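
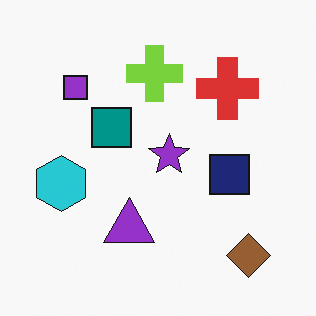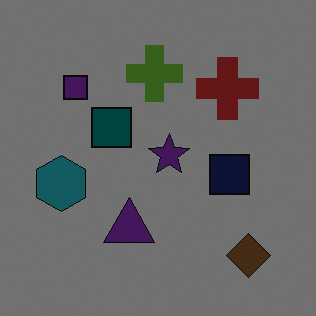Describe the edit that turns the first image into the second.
It was noticeably darkened.

Every pixel — background and shapes alike — is uniformly darkened.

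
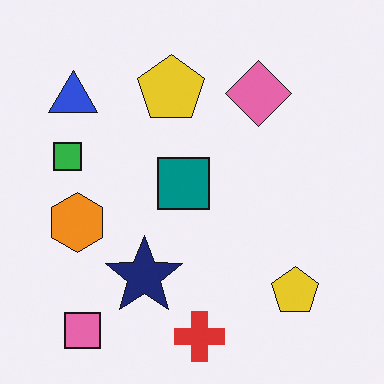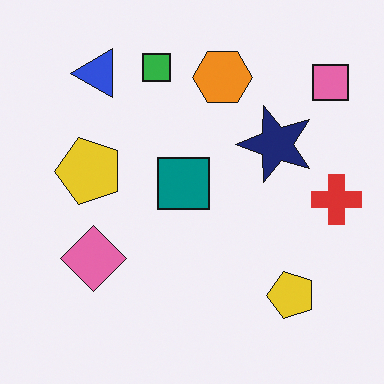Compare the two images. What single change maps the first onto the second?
The transformation is: transposed (reflected across the top-left ↔ bottom-right diagonal).

Shapes have swapped their row and column positions — what was in the top-right is now in the bottom-left — a diagonal reflection.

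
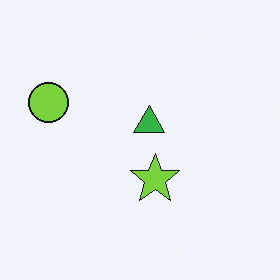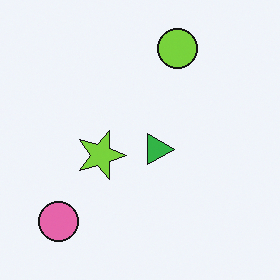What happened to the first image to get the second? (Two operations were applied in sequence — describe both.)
The second image is the first rotated 90° clockwise, then overlaid with an additional pink circle.

The lime circle sits in the left of the first image and the top of the second — consistent with a whole-image 90° clockwise rotation. A pink circle appears in the second image that is absent from the first.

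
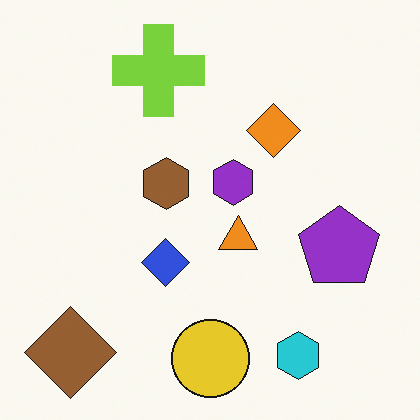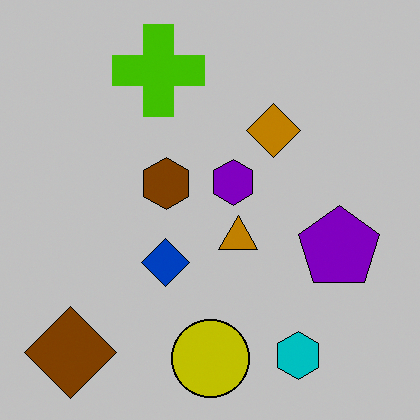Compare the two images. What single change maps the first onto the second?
This is the original image aggressively posterized.

Each flat color has snapped to a coarser quantized level — most visibly, the near-white background has dropped to a flat grey.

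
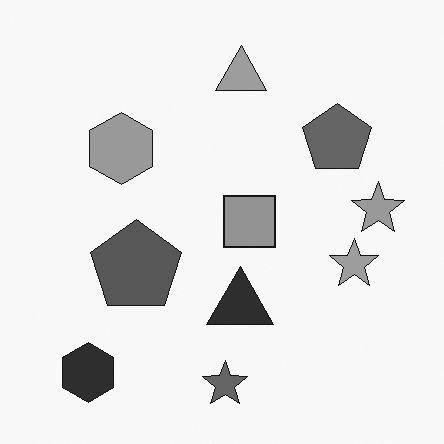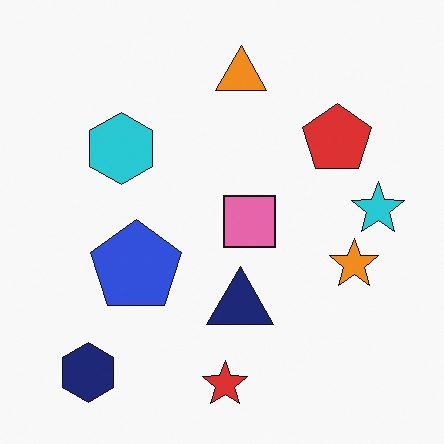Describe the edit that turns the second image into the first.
The image was converted to grayscale.

All color is removed — every shape is now a shade of grey.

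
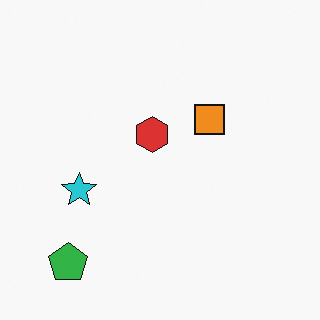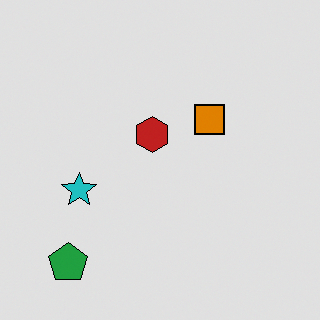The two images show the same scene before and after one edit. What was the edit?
The image was posterized to a reduced palette.

Each flat color has snapped to a coarser quantized level — most visibly, the near-white background has dropped to a flat grey.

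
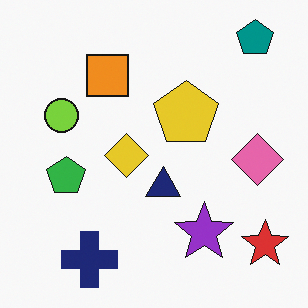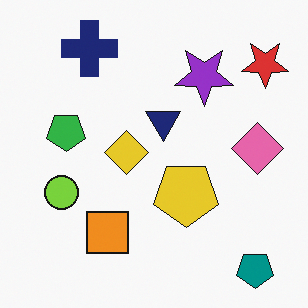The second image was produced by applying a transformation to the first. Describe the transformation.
It was flipped vertically (top ↔ bottom).

The teal pentagon is in the top-right of the first image and the bottom-right of the second — shapes on opposite sides of the horizontal midline have swapped in a mirror flip.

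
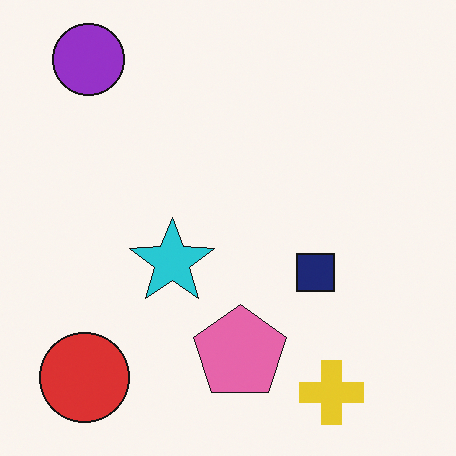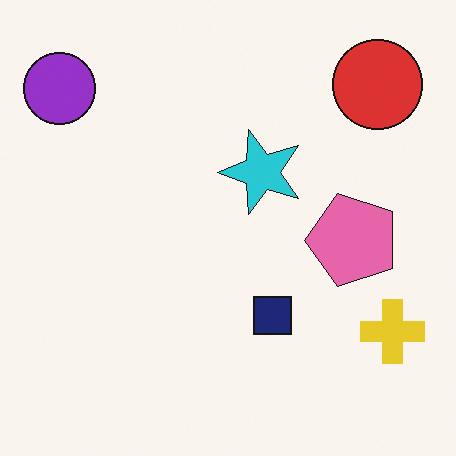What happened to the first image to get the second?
It was transposed (reflected across the top-left ↔ bottom-right diagonal).

Shapes have swapped their row and column positions — what was in the top-right is now in the bottom-left — a diagonal reflection.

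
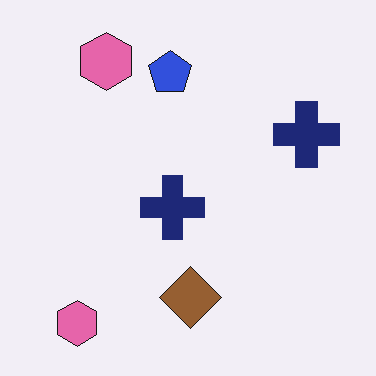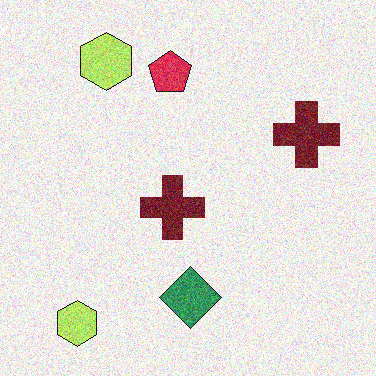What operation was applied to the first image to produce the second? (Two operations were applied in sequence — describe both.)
This is the original image hue-shifted through roughly a third of the color wheel, then degraded with visible gaussian noise.

Every shape's color has rotated by the same amount around the hue wheel — a uniform hue shift. Random speckle covers the whole image, including the flat background.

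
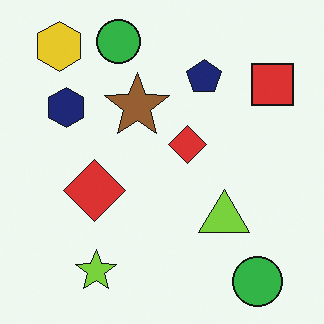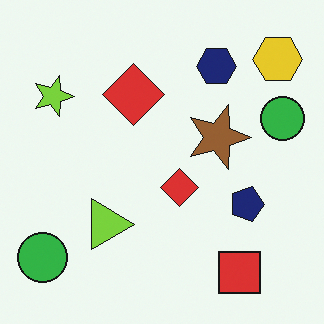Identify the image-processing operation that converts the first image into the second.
It was rotated 90° clockwise.

The yellow hexagon sits in the top-left of the first image and the top-right of the second — consistent with a whole-image 90° clockwise rotation.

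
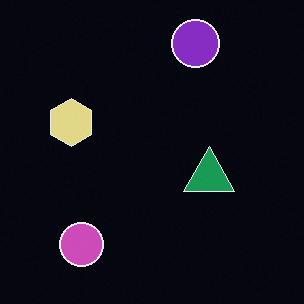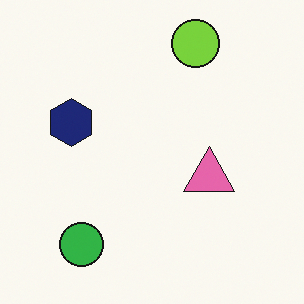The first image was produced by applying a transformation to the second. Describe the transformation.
The image was color-inverted (negative).

The light background has become dark and every shape's color is its complement — a photographic negative.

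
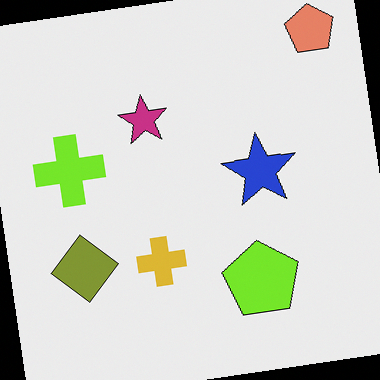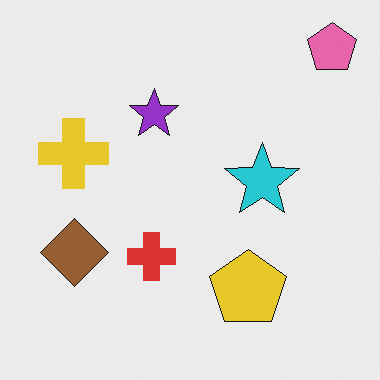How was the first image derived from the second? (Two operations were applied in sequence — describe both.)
This is the original image rotated counter-clockwise by a small amount, then hue-shifted slightly.

Every shape is tilted by the same angle and the image corners show triangular fill wedges — a whole-image rotation by a non-right angle. Every shape's color has rotated by the same amount around the hue wheel — a uniform hue shift.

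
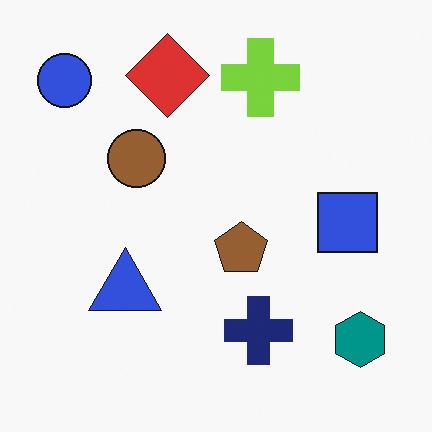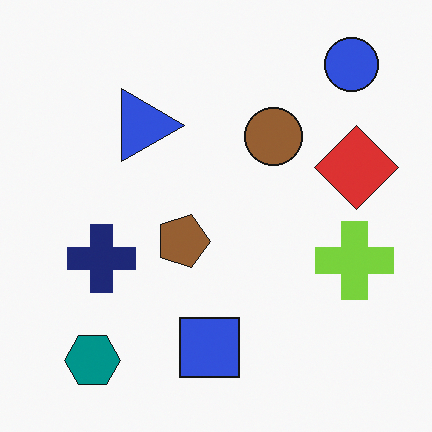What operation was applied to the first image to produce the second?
It was rotated 90° clockwise.

The blue circle sits in the top-left of the first image and the top-right of the second — consistent with a whole-image 90° clockwise rotation.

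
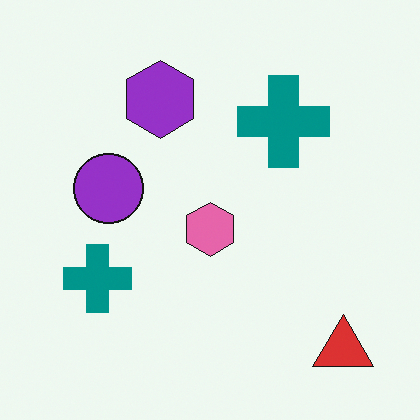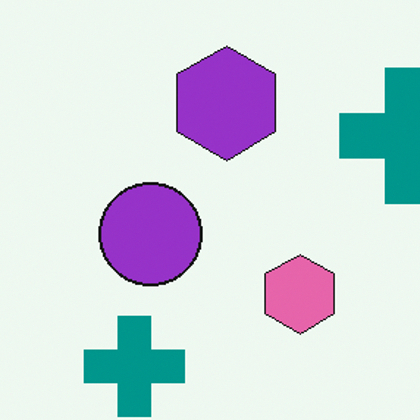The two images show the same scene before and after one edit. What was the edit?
The second image is the first cropped to a modestly smaller region and rescaled.

The visible shapes are larger and the field of view is narrower; shapes near the original edges may be partly or wholly outside the frame — a crop-and-rescale.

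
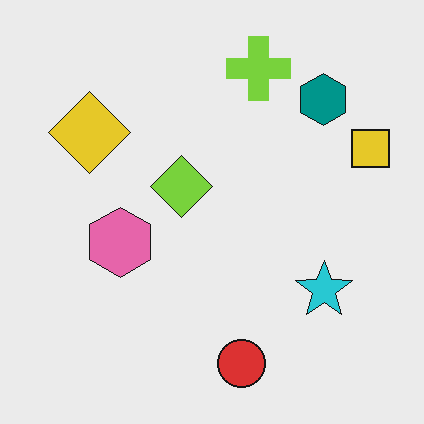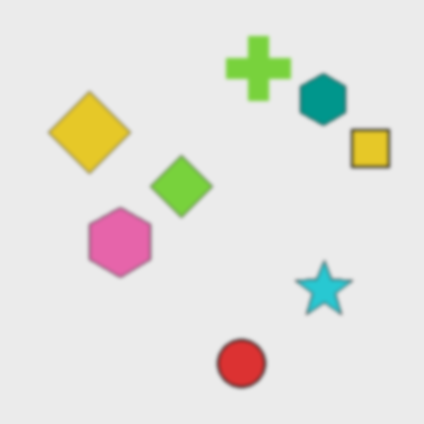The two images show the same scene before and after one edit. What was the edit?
The transformation is: lightly blurred.

Shape edges and outlines are uniformly softened across the whole image.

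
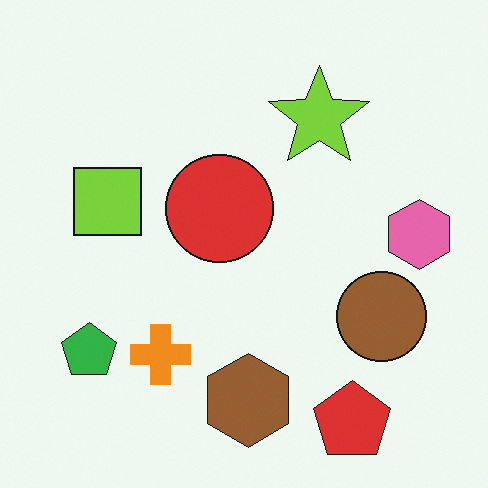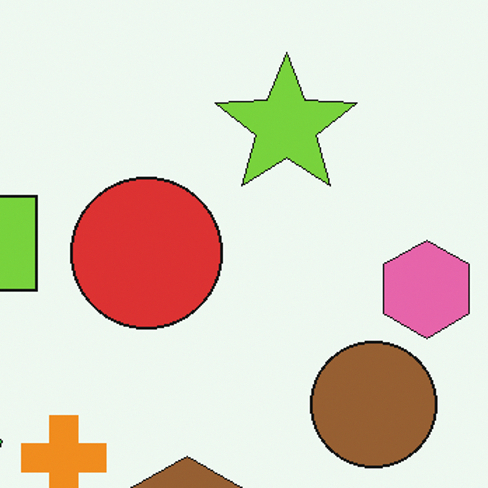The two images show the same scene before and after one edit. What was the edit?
The transformation is: cropped slightly and scaled back up.

The visible shapes are larger and the field of view is narrower; shapes near the original edges may be partly or wholly outside the frame — a crop-and-rescale.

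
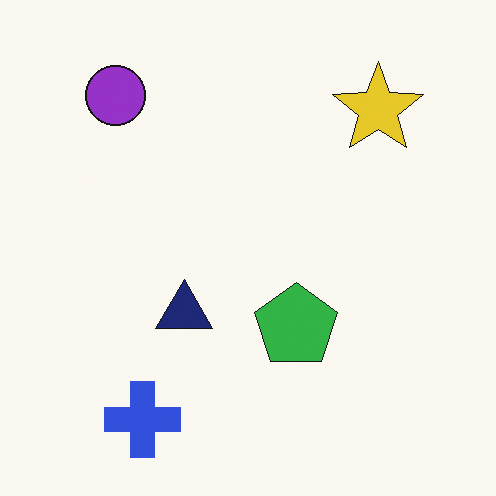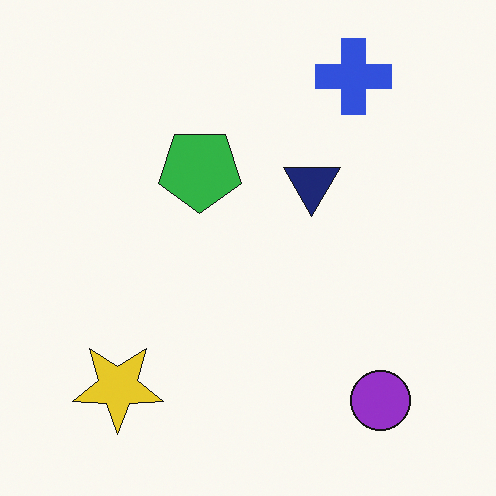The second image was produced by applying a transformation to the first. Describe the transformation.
The image was rotated 180°.

The purple circle sits in the top-left of the first image and the bottom-right of the second — consistent with a whole-image 180° rotation.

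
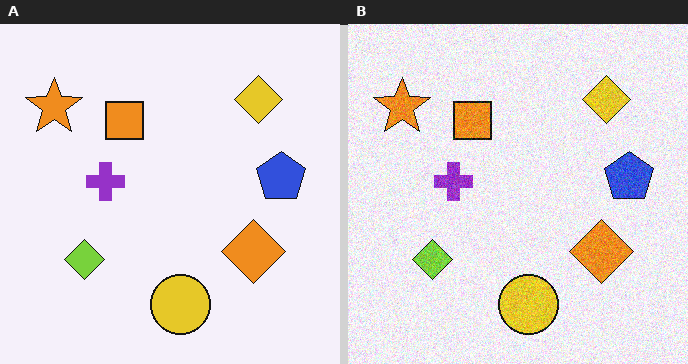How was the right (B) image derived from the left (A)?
The transformation is: degraded with visible gaussian noise.

Random speckle covers the whole image, including the flat background.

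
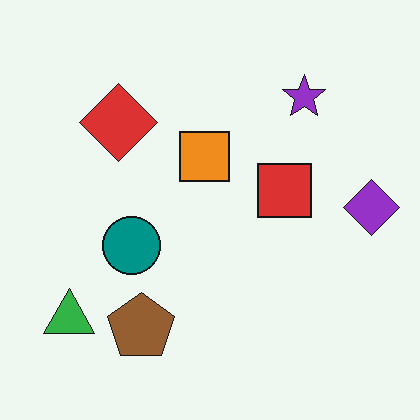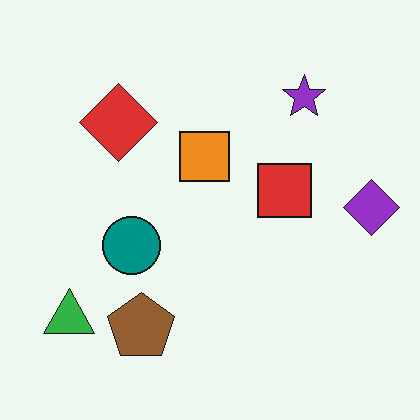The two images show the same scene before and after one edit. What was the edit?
The transformation is: JPEG-compressed with visible artifacts.

Blocky 8×8 compression artifacts appear around shape edges and the flat background shows ringing — characteristic JPEG degradation.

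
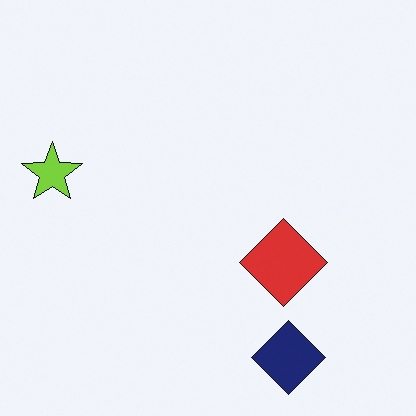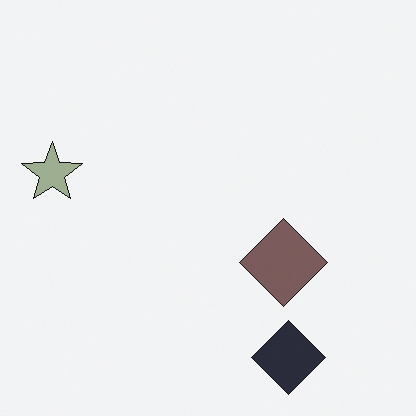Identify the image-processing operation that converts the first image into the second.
The second image is the first made much more muted (saturation change).

All colors are more muted and greyish — a global saturation change.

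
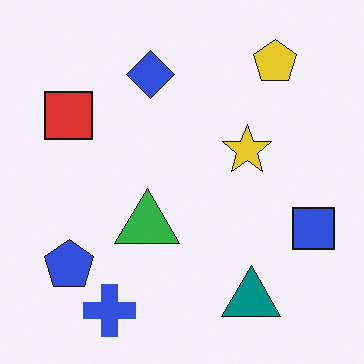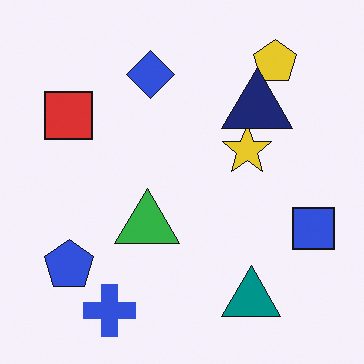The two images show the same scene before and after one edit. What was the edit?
The transformation is: overlaid with an additional navy triangle.

A navy triangle appears in the second image that is absent from the first.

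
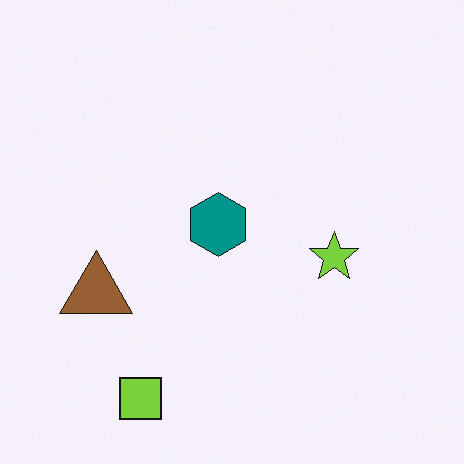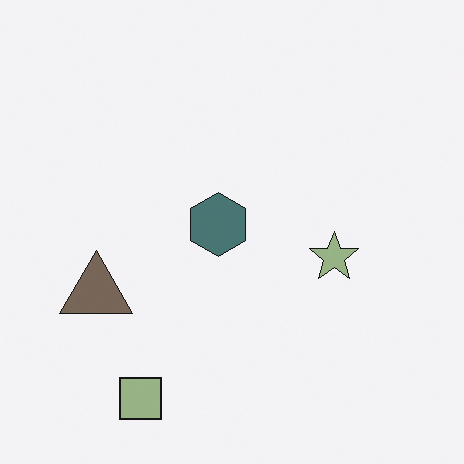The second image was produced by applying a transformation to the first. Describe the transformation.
Made much more muted (saturation change).

All colors are more muted and greyish — a global saturation change.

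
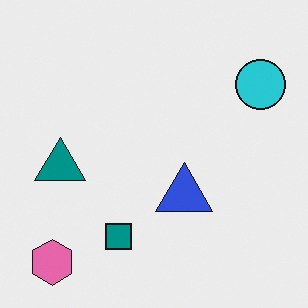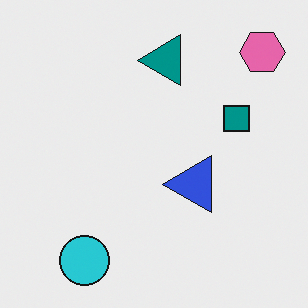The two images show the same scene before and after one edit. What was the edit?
The second image is the first transposed (reflected across the top-left ↔ bottom-right diagonal).

Shapes have swapped their row and column positions — what was in the top-right is now in the bottom-left — a diagonal reflection.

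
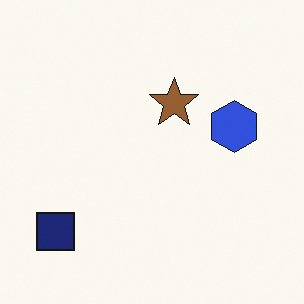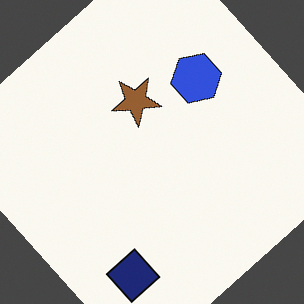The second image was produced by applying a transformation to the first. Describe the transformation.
Rotated counter-clockwise by a large amount — several tens of degrees.

Every shape is tilted by the same angle and the image corners show triangular fill wedges — a whole-image rotation by a non-right angle.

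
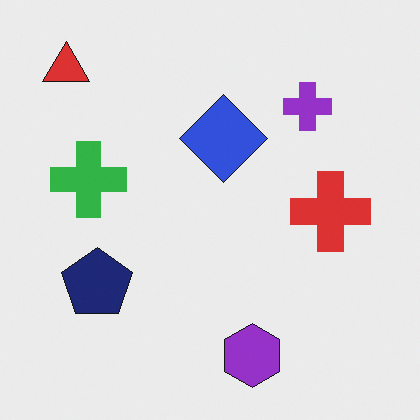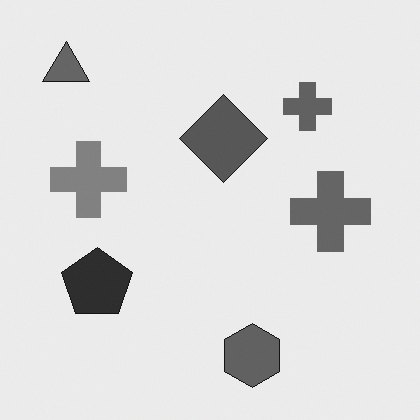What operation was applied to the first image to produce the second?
This is the original image converted to grayscale.

All color is removed — every shape is now a shade of grey.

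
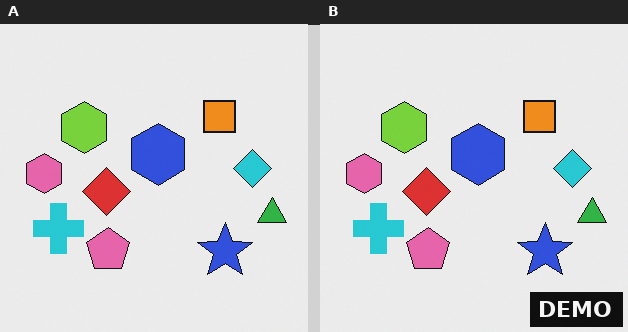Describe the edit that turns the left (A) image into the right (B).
This is the original image watermarked with the text "DEMO" in the lower-right corner.

A dark label reading "DEMO" appears in the lower-right corner.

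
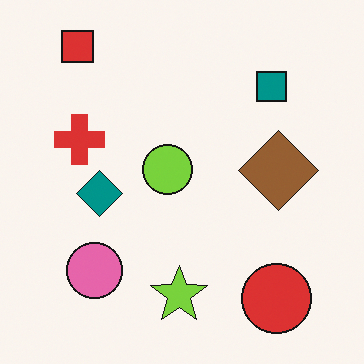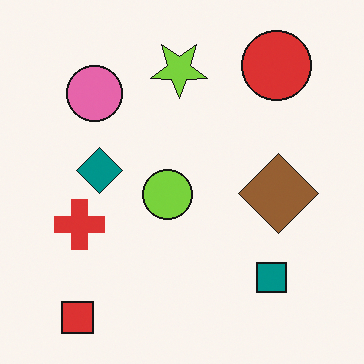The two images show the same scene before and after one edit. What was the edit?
The image was flipped vertically (top ↔ bottom).

The red square is in the top-left of the first image and the bottom-left of the second — shapes on opposite sides of the horizontal midline have swapped in a mirror flip.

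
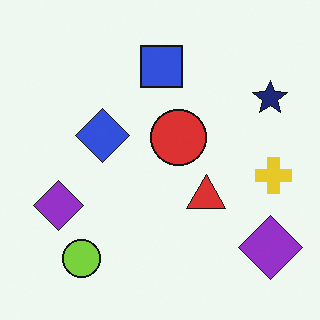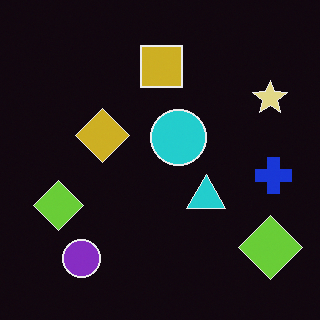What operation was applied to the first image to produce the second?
The second image is the first color-inverted (negative).

The light background has become dark and every shape's color is its complement — a photographic negative.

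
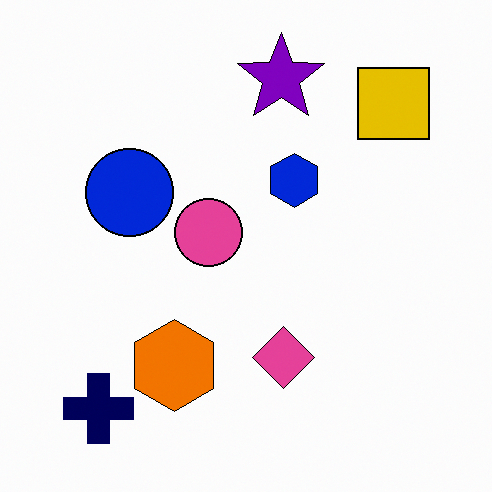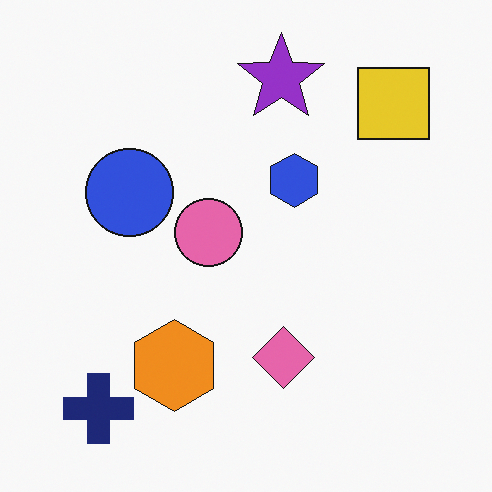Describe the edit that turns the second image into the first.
This is the original image given slightly increased contrast.

Tones are pushed away from mid-grey across the whole image — a global contrast change.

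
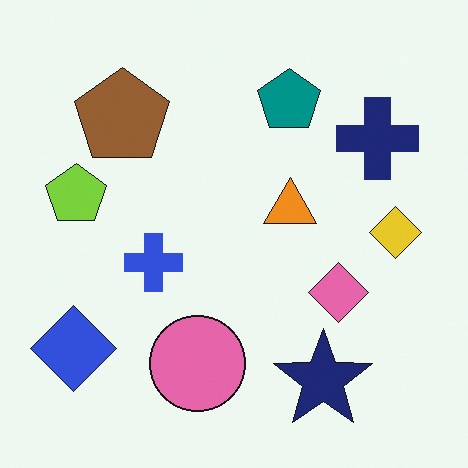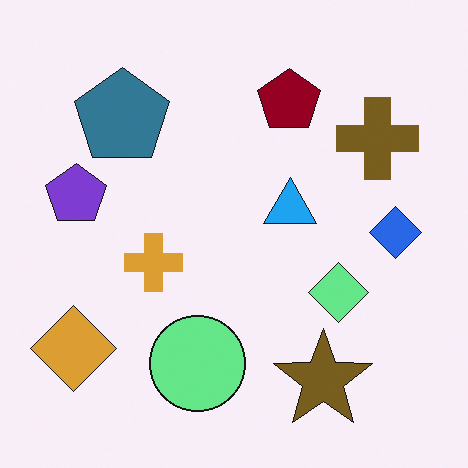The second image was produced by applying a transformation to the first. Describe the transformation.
The transformation is: hue-shifted through roughly half the color wheel.

Every shape's color has rotated by the same amount around the hue wheel — a uniform hue shift.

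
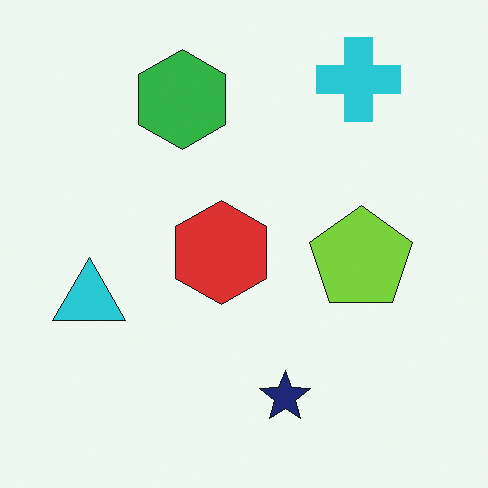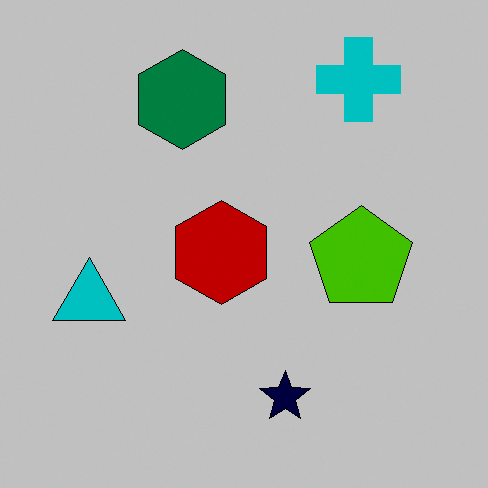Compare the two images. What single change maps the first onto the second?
This is the original image aggressively posterized.

Each flat color has snapped to a coarser quantized level — most visibly, the near-white background has dropped to a flat grey.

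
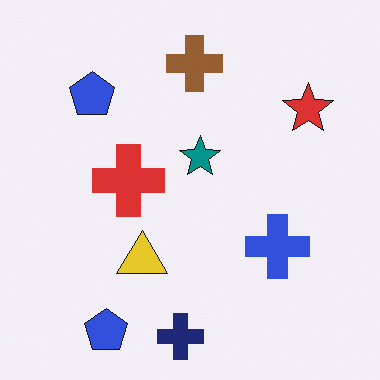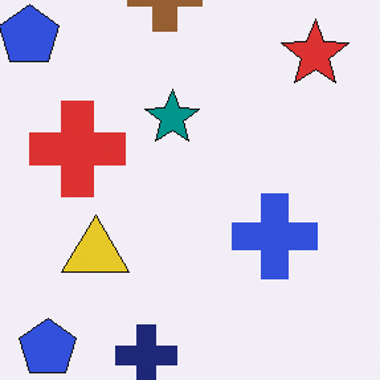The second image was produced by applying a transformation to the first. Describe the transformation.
The second image is the first cropped slightly and scaled back up.

The visible shapes are larger and the field of view is narrower; shapes near the original edges may be partly or wholly outside the frame — a crop-and-rescale.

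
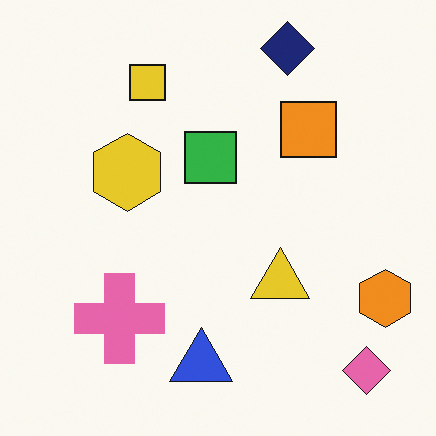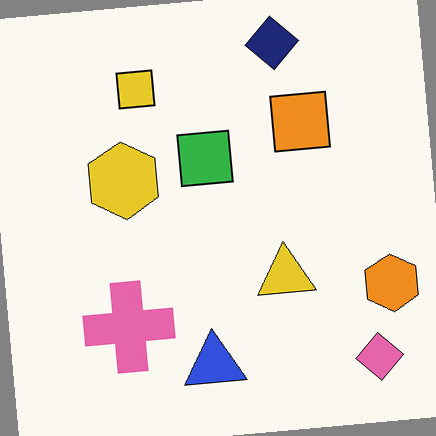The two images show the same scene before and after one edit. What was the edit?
This is the original image rotated counter-clockwise by a slight angle.

Every shape is tilted by the same angle and the image corners show triangular fill wedges — a whole-image rotation by a non-right angle.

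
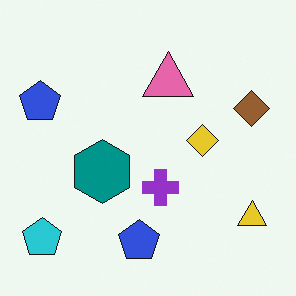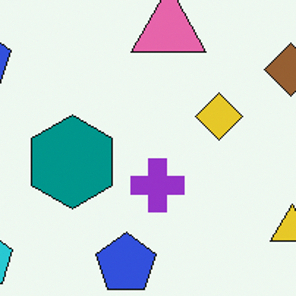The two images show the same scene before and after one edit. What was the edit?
The image was cropped slightly and scaled back up.

The visible shapes are larger and the field of view is narrower; shapes near the original edges may be partly or wholly outside the frame — a crop-and-rescale.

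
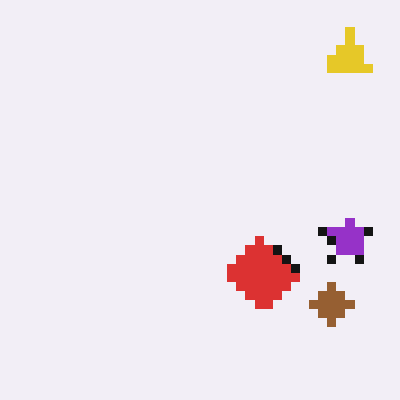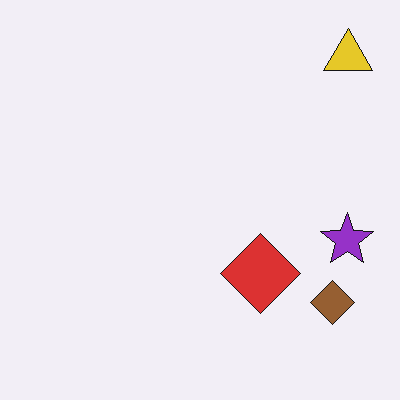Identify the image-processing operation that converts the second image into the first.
The transformation is: coarsely pixelated.

Shapes are reduced to large square blocks; fine edges and outlines are lost — a downscale-then-upscale (mosaic) effect.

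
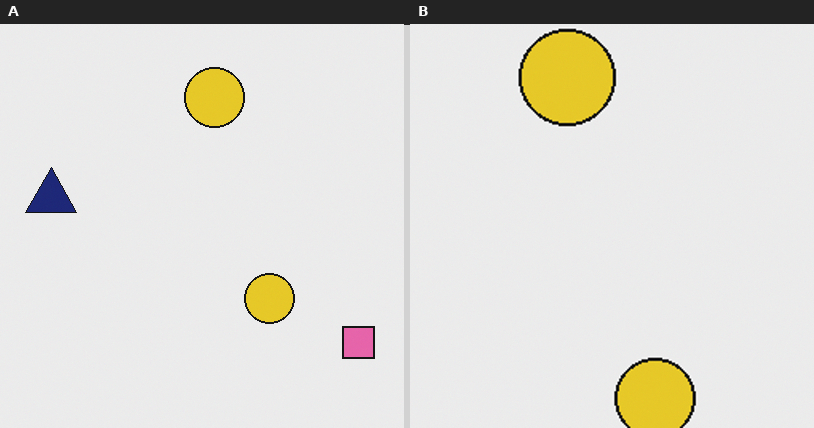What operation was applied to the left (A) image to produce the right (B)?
This is the original image cropped to a modestly smaller region and rescaled.

The visible shapes are larger and the field of view is narrower; shapes near the original edges may be partly or wholly outside the frame — a crop-and-rescale.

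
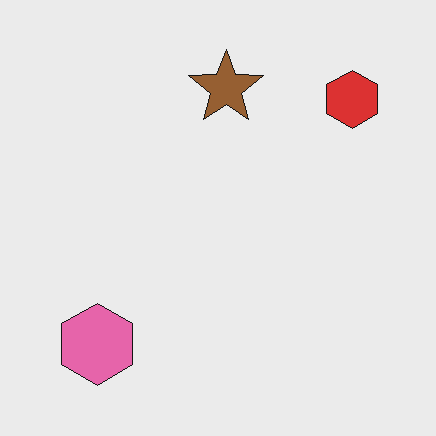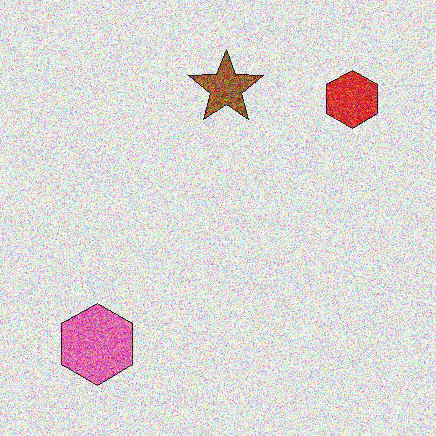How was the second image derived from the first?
Degraded with strong gaussian noise.

Random speckle covers the whole image, including the flat background.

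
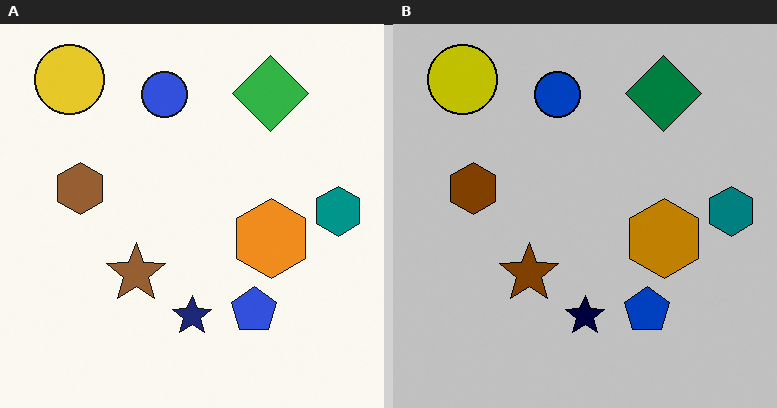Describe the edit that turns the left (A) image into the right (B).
It was heavily posterized to just a handful of flat colors.

Each flat color has snapped to a coarser quantized level — most visibly, the near-white background has dropped to a flat grey.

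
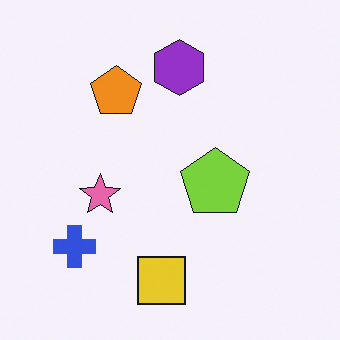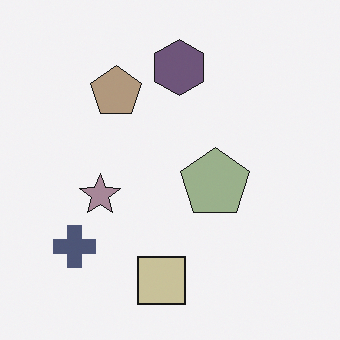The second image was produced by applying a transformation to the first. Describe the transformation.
The transformation is: made much more muted (saturation change).

All colors are more muted and greyish — a global saturation change.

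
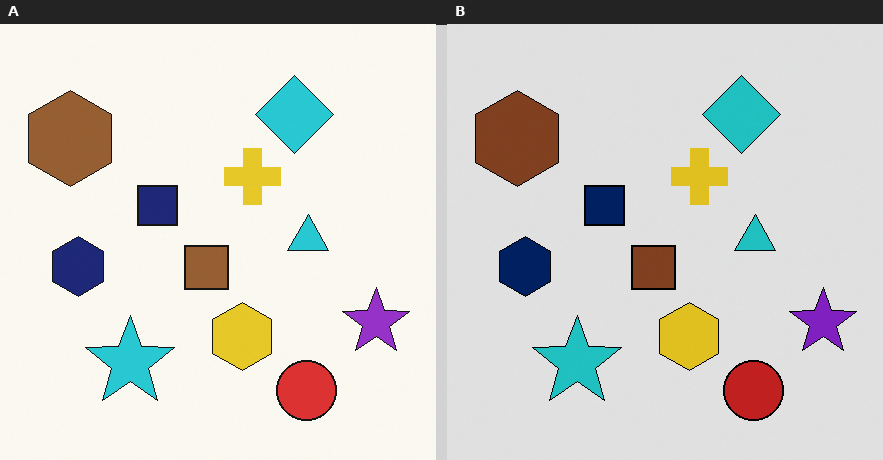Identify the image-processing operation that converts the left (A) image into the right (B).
The transformation is: moderately posterized.

Each flat color has snapped to a coarser quantized level — most visibly, the near-white background has dropped to a flat grey.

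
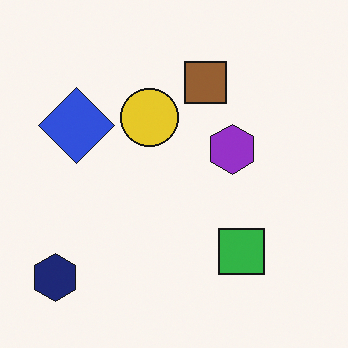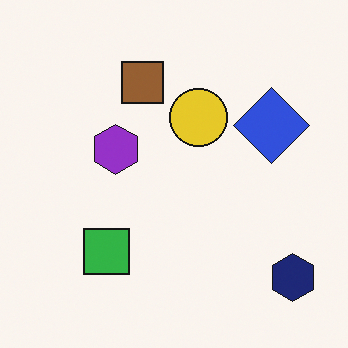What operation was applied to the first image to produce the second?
The second image is the first flipped horizontally (left ↔ right).

The navy hexagon is in the bottom-left of the first image and the bottom-right of the second — shapes on opposite sides of the vertical midline have swapped in a mirror flip.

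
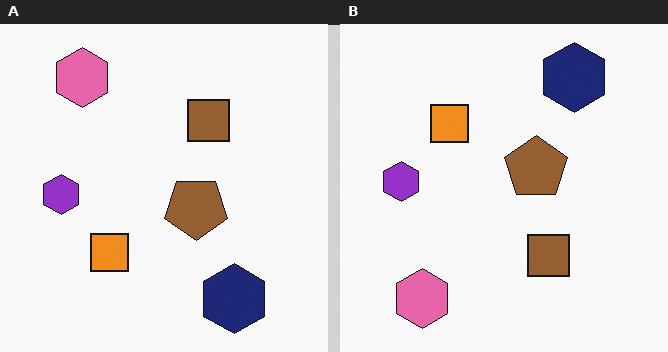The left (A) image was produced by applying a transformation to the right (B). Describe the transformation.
This is the original image flipped vertically (top ↔ bottom).

The navy hexagon is in the top-right of the right (B) image and the bottom-right of the left (A) — shapes on opposite sides of the horizontal midline have swapped in a mirror flip.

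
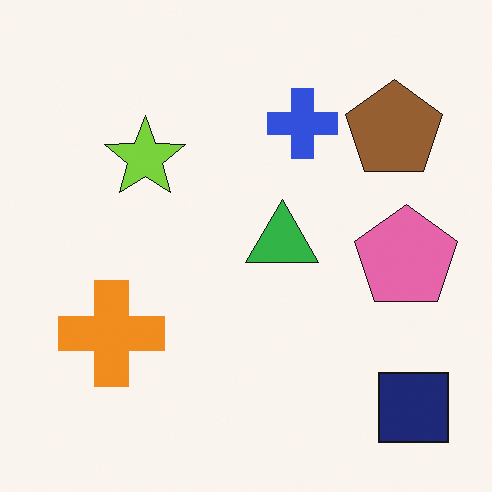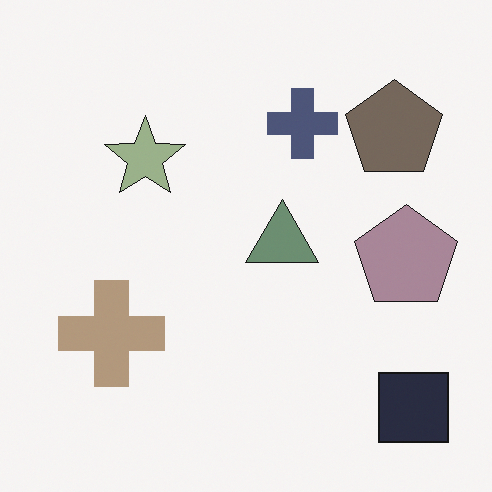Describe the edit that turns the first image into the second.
The image was heavily desaturated.

All colors are more muted and greyish — a global saturation change.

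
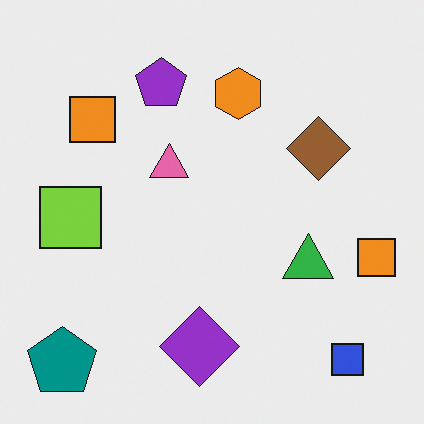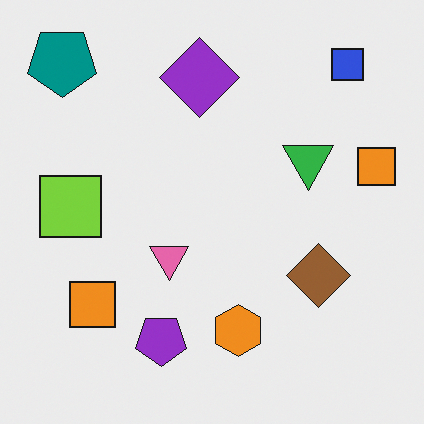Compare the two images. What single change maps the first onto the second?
The image was flipped vertically (top ↔ bottom).

The teal pentagon is in the bottom-left of the first image and the top-left of the second — shapes on opposite sides of the horizontal midline have swapped in a mirror flip.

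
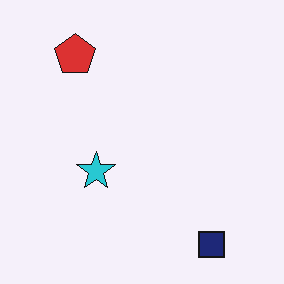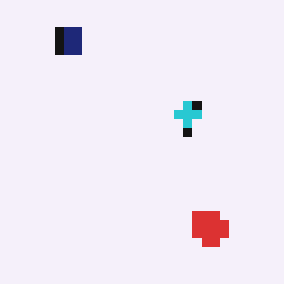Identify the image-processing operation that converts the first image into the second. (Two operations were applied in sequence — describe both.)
The transformation is: rotated 180°, then coarsely pixelated.

The navy square sits in the bottom-right of the first image and the top-left of the second — consistent with a whole-image 180° rotation. Shapes are reduced to large square blocks; fine edges and outlines are lost — a downscale-then-upscale (mosaic) effect.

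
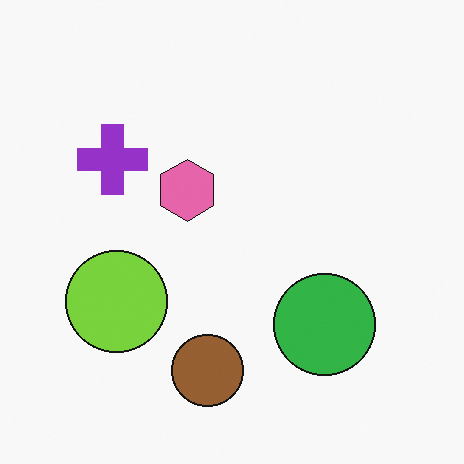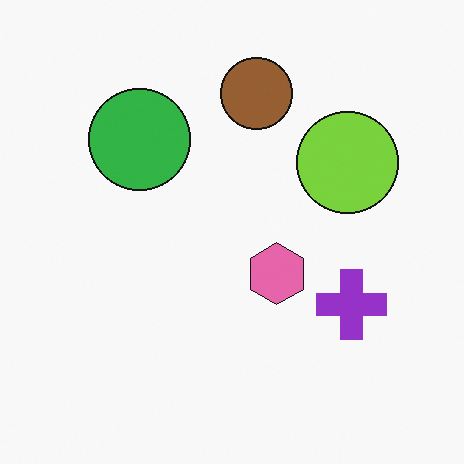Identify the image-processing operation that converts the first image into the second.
The transformation is: rotated 180°.

The purple cross sits in the left of the first image and the right of the second — consistent with a whole-image 180° rotation.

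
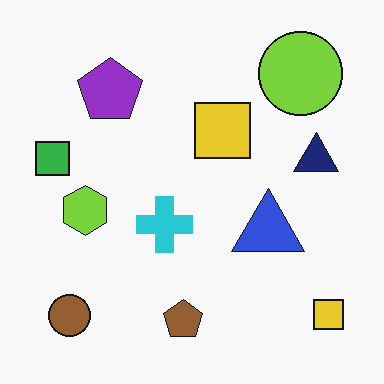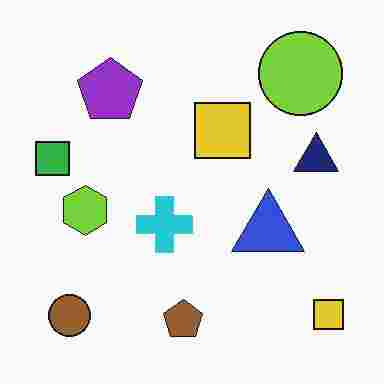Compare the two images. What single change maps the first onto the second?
The transformation is: degraded with heavy JPEG compression.

Blocky 8×8 compression artifacts appear around shape edges and the flat background shows ringing — characteristic JPEG degradation.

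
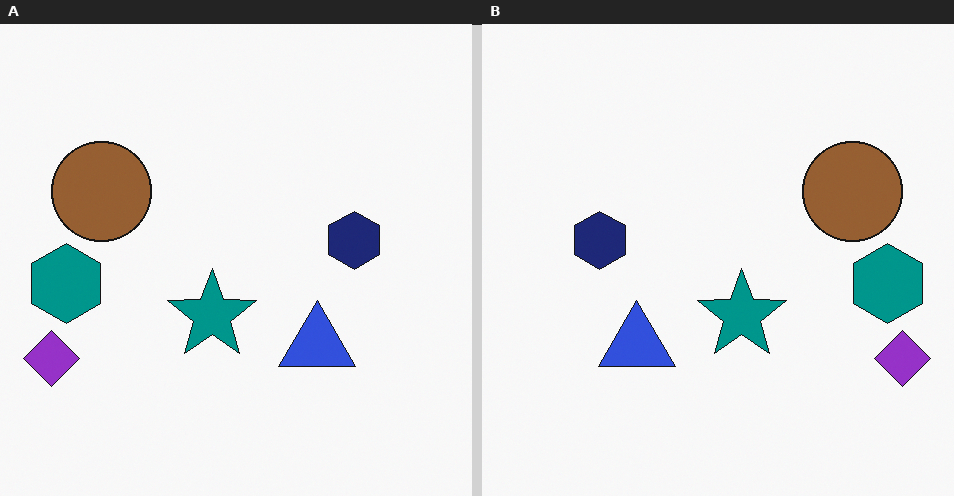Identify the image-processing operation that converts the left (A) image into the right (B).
It was flipped horizontally (left ↔ right).

The purple diamond is in the bottom-left of the left (A) image and the bottom-right of the right (B) — shapes on opposite sides of the vertical midline have swapped in a mirror flip.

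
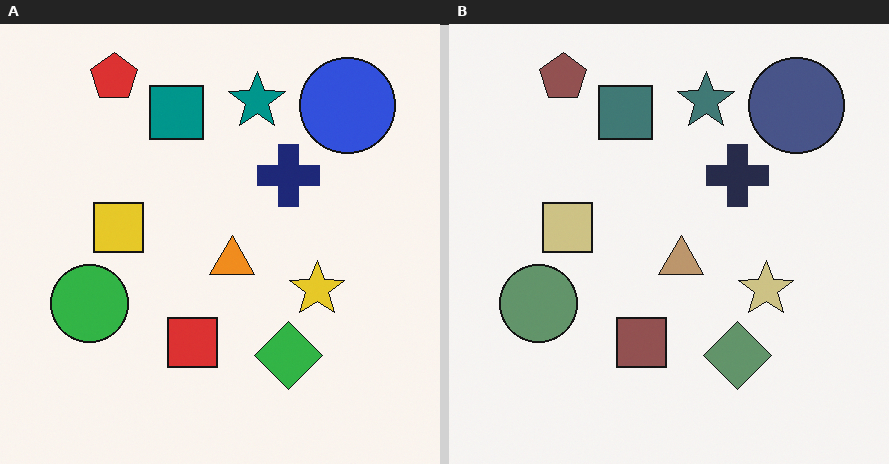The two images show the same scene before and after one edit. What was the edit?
Heavily desaturated.

All colors are more muted and greyish — a global saturation change.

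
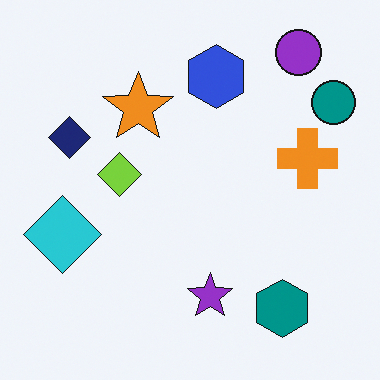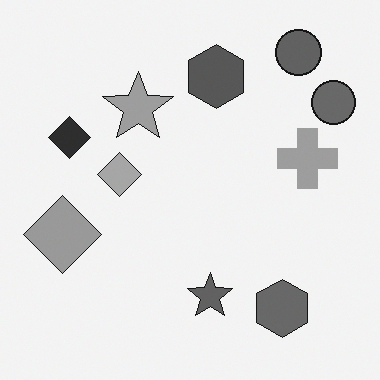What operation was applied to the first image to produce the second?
It was converted to grayscale.

All color is removed — every shape is now a shade of grey.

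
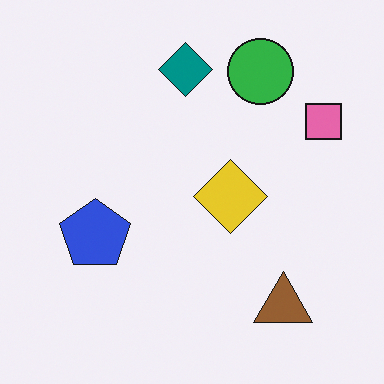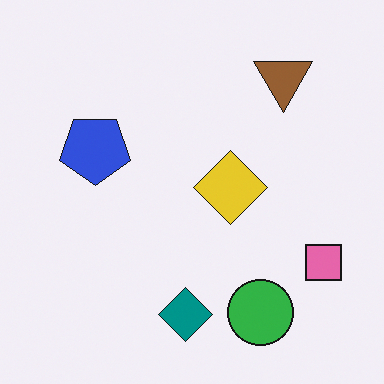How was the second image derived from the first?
This is the original image flipped vertically (top ↔ bottom).

The teal diamond is in the top of the first image and the bottom of the second — shapes on opposite sides of the horizontal midline have swapped in a mirror flip.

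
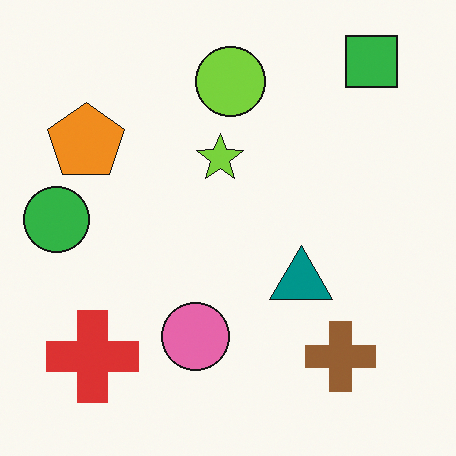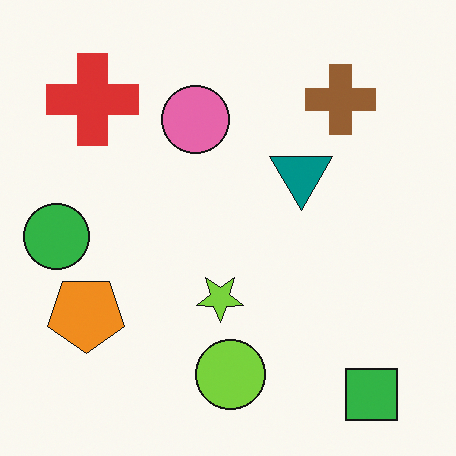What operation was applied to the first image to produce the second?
The transformation is: flipped vertically (top ↔ bottom).

The green square is in the top-right of the first image and the bottom-right of the second — shapes on opposite sides of the horizontal midline have swapped in a mirror flip.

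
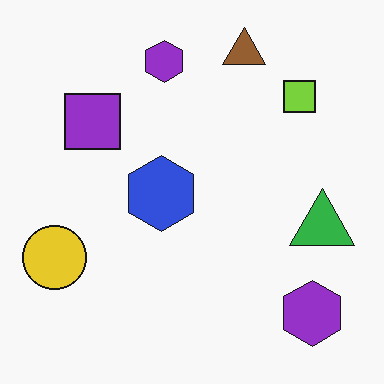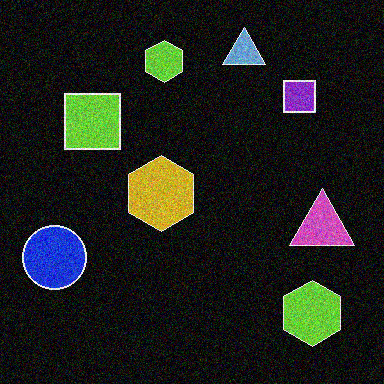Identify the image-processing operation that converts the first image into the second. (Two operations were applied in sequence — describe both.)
This is the original image degraded with visible gaussian noise, then color-inverted (negative).

Random speckle covers the whole image, including the flat background. The light background has become dark and every shape's color is its complement — a photographic negative.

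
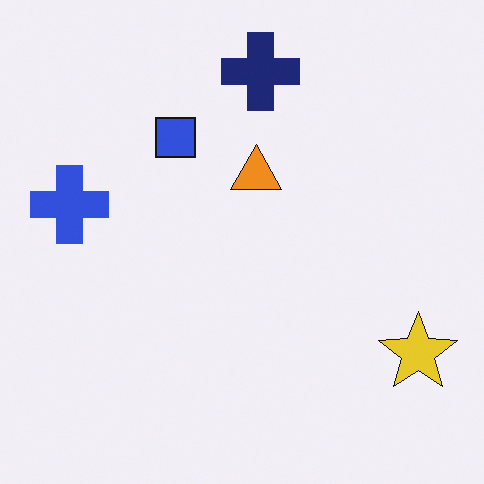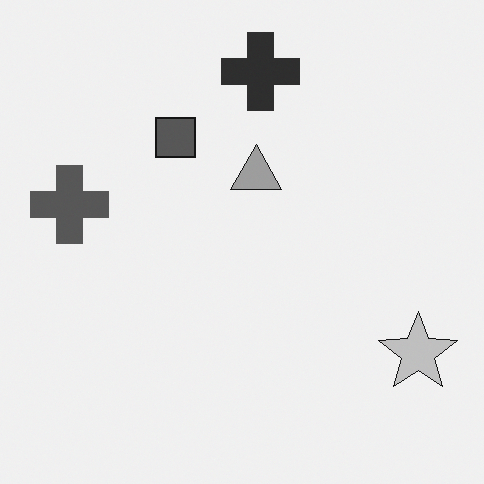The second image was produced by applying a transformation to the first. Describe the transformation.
The second image is the first converted to grayscale.

All color is removed — every shape is now a shade of grey.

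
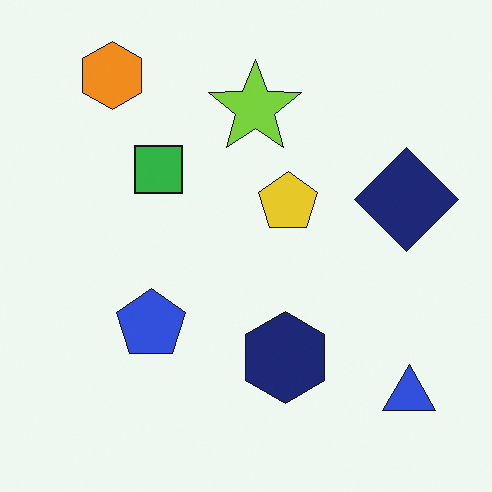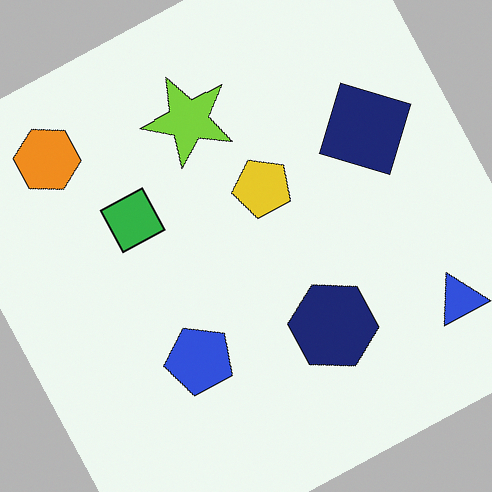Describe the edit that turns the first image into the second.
Rotated counter-clockwise by a moderate amount.

Every shape is tilted by the same angle and the image corners show triangular fill wedges — a whole-image rotation by a non-right angle.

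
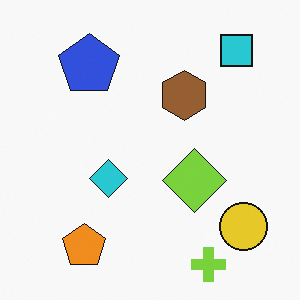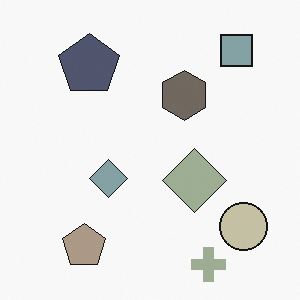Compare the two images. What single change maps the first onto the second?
The second image is the first heavily desaturated.

All colors are more muted and greyish — a global saturation change.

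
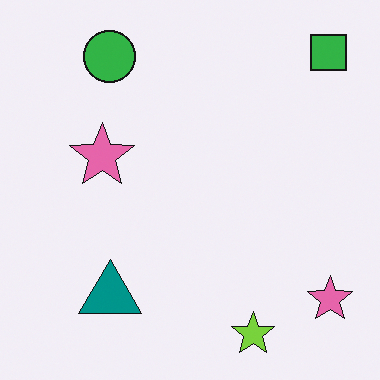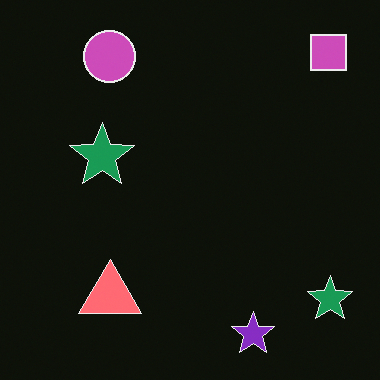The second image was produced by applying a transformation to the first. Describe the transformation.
Color-inverted (negative).

The light background has become dark and every shape's color is its complement — a photographic negative.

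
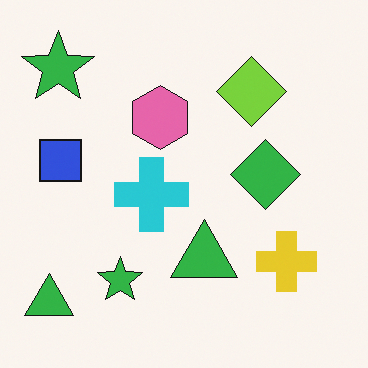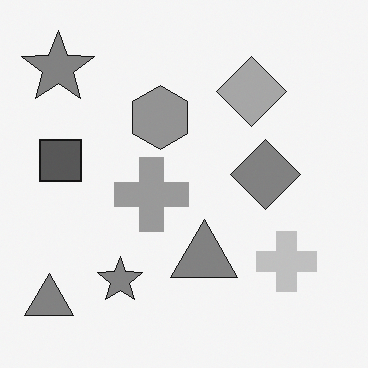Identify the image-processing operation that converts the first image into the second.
Converted to grayscale.

All color is removed — every shape is now a shade of grey.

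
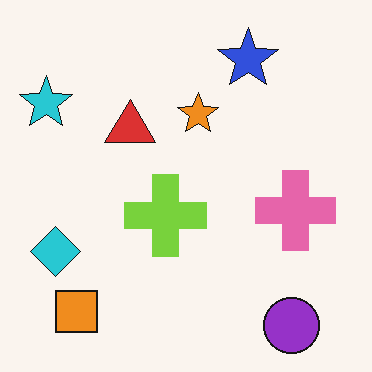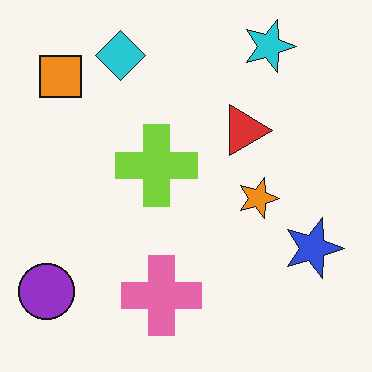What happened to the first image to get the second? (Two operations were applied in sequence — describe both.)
Rotated 90° clockwise, then given moderate JPEG compression.

The purple circle sits in the bottom-right of the first image and the bottom-left of the second — consistent with a whole-image 90° clockwise rotation. Blocky 8×8 compression artifacts appear around shape edges and the flat background shows ringing — characteristic JPEG degradation.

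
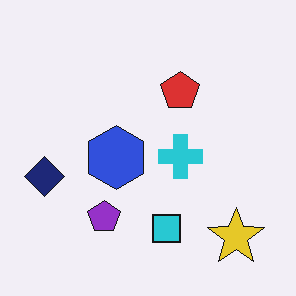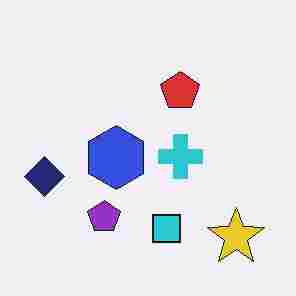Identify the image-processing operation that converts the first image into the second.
It was heavily JPEG-compressed with obvious blocking artifacts.

Blocky 8×8 compression artifacts appear around shape edges and the flat background shows ringing — characteristic JPEG degradation.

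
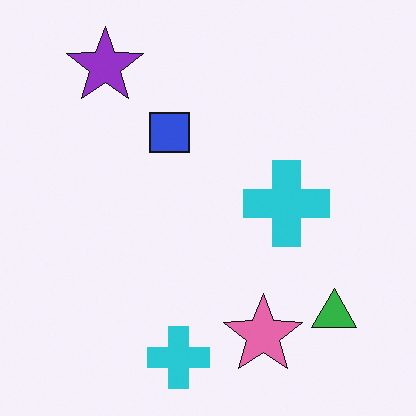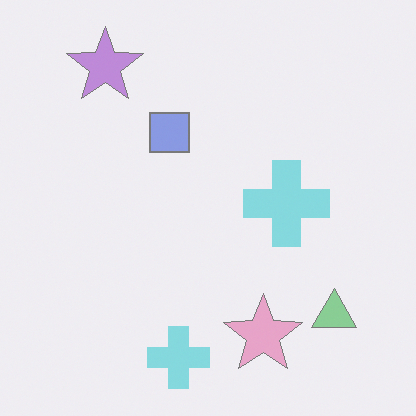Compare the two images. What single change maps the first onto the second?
The transformation is: washed out (contrast reduced).

Tones are pushed toward mid-grey across the whole image — a global contrast change.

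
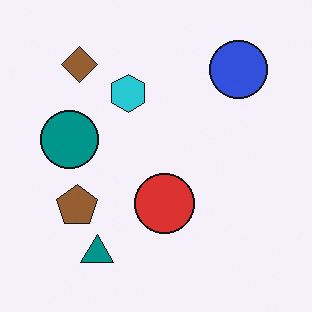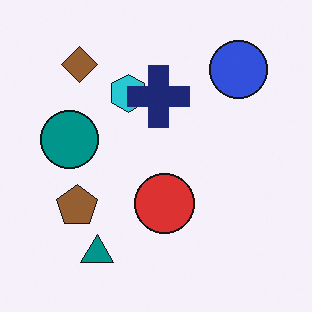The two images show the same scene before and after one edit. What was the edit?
The transformation is: overlaid with an additional navy cross.

A navy cross appears in the second image that is absent from the first.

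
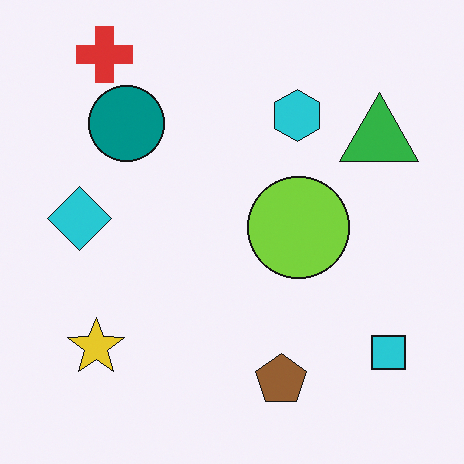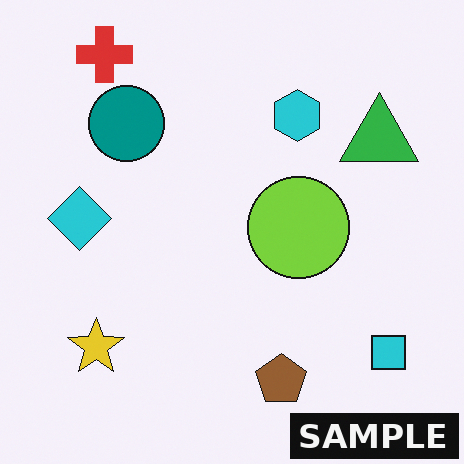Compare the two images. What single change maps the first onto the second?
The second image is the first watermarked with the text "SAMPLE" in the lower-right corner.

A dark label reading "SAMPLE" appears in the lower-right corner.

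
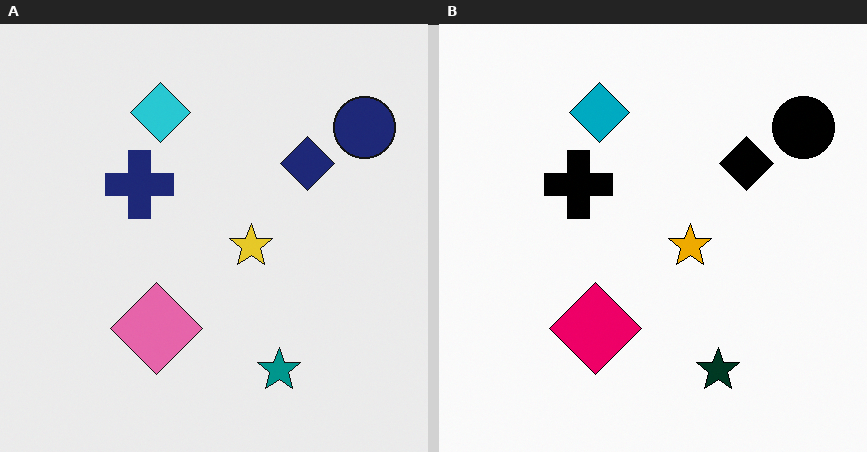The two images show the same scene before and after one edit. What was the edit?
It was given much higher contrast.

Tones are pushed away from mid-grey across the whole image — a global contrast change.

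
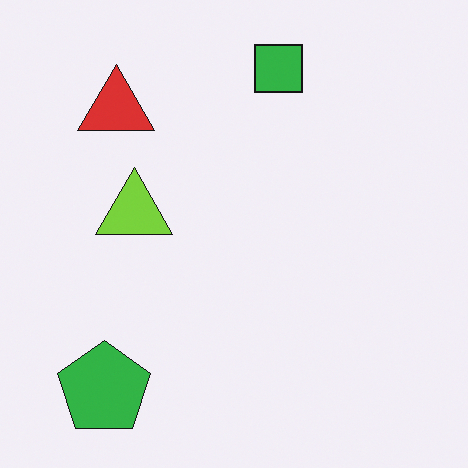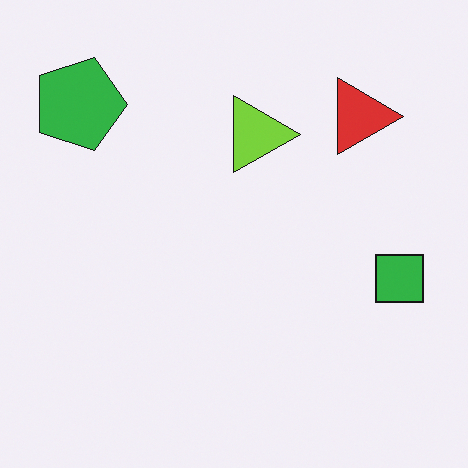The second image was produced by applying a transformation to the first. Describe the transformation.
The transformation is: rotated 90° clockwise.

The green pentagon sits in the bottom-left of the first image and the top-left of the second — consistent with a whole-image 90° clockwise rotation.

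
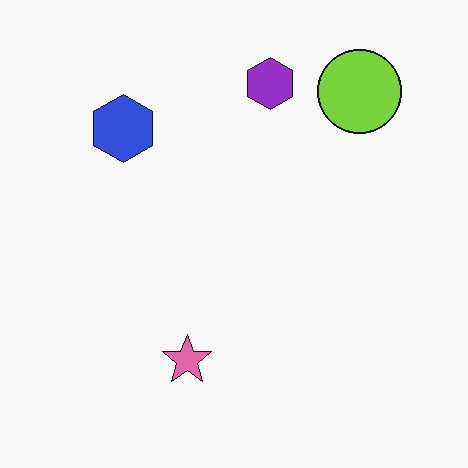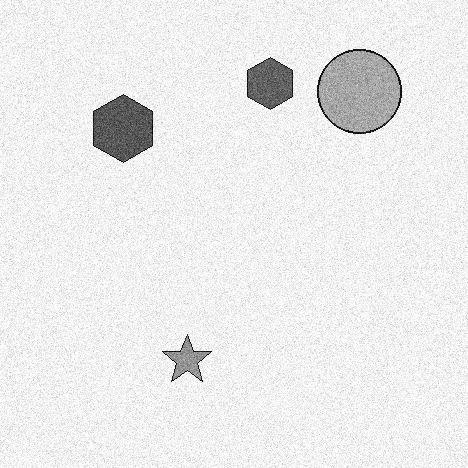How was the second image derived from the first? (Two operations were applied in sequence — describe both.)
This is the original image degraded with visible gaussian noise, then converted to grayscale.

Random speckle covers the whole image, including the flat background. All color is removed — every shape is now a shade of grey.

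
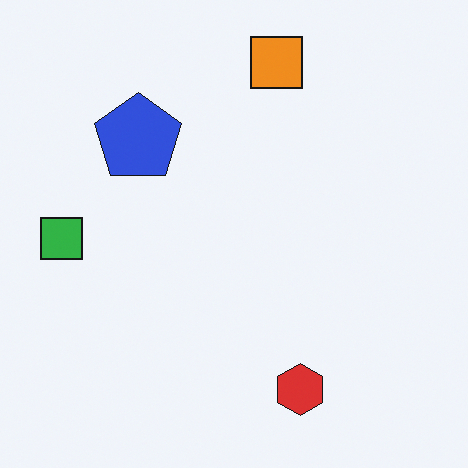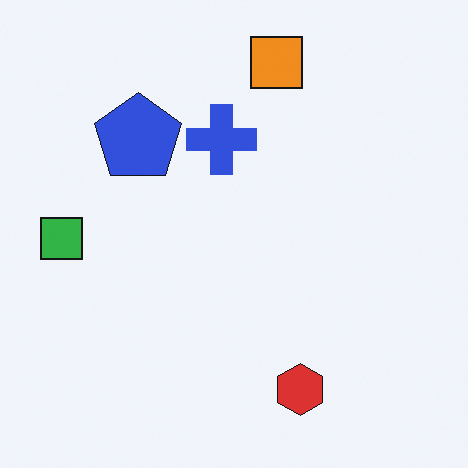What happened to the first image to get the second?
This is the original image overlaid with an additional blue cross.

A blue cross appears in the second image that is absent from the first.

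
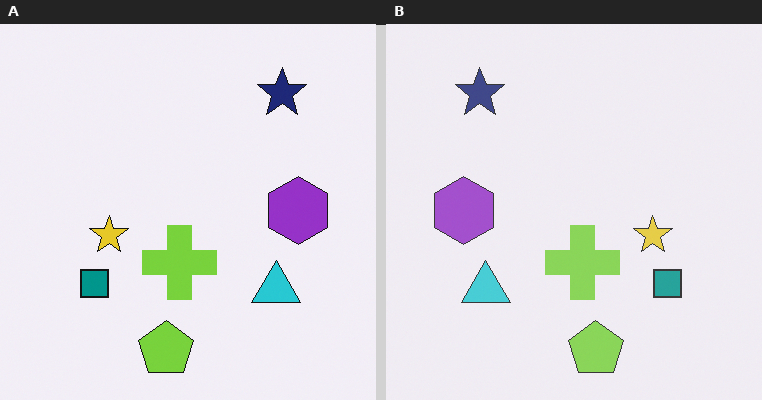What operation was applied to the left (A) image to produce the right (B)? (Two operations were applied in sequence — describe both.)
The transformation is: flipped horizontally (left ↔ right), then given slightly reduced contrast.

The purple hexagon is in the right of the left (A) image and the left of the right (B) — shapes on opposite sides of the vertical midline have swapped in a mirror flip. Tones are pushed toward mid-grey across the whole image — a global contrast change.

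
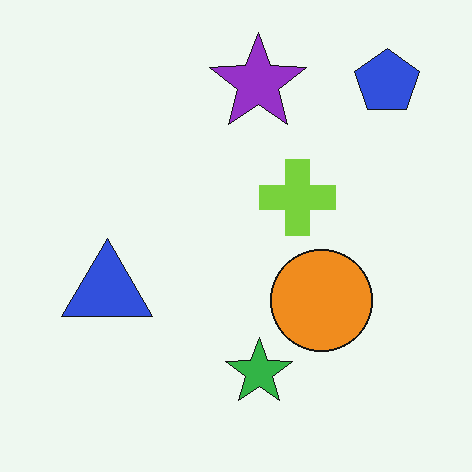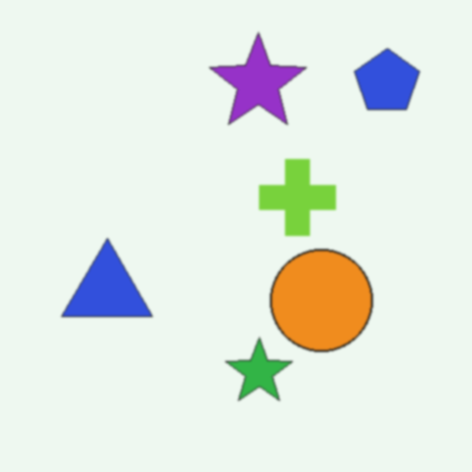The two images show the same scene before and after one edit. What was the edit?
The second image is the first given a subtle gaussian blur.

Shape edges and outlines are uniformly softened across the whole image.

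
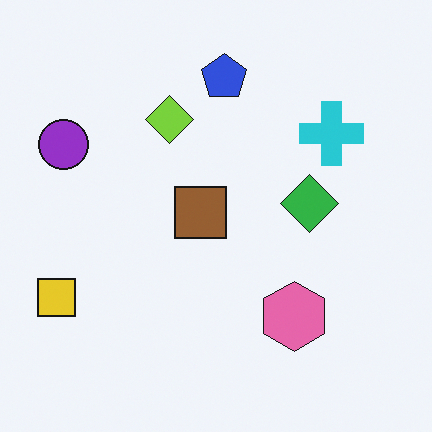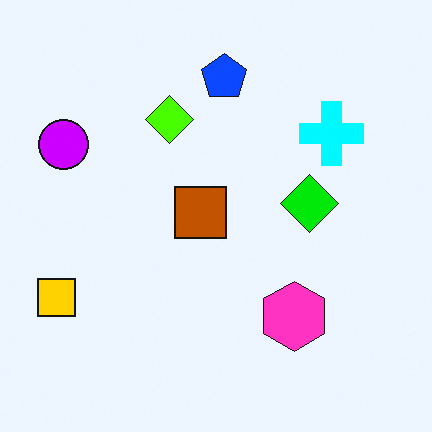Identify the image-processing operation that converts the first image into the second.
It was made much more vivid (saturation change).

All colors are more vivid — a global saturation change.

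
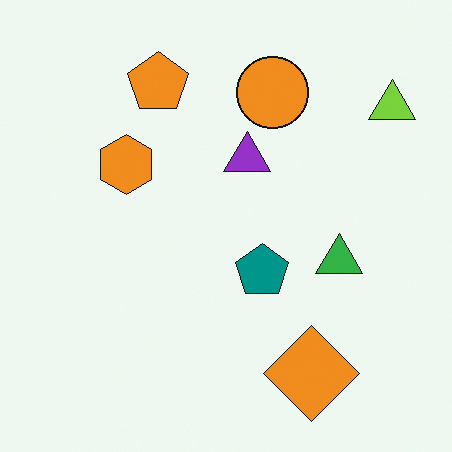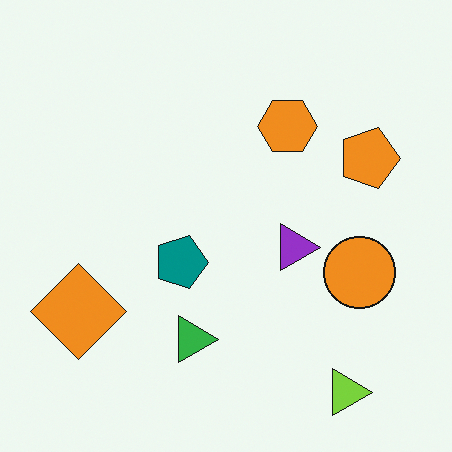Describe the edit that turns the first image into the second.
The transformation is: rotated 90° clockwise.

The lime triangle sits in the top-right of the first image and the bottom-right of the second — consistent with a whole-image 90° clockwise rotation.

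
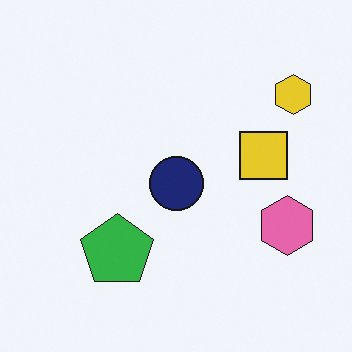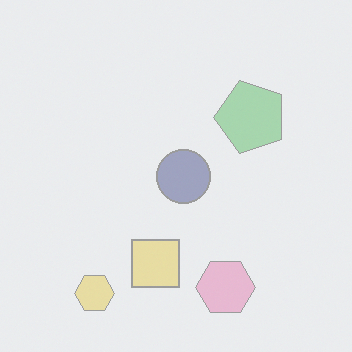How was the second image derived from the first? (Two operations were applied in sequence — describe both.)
This is the original image transposed (reflected across the top-left ↔ bottom-right diagonal), then washed out (contrast reduced).

Shapes have swapped their row and column positions — what was in the top-right is now in the bottom-left — a diagonal reflection. Tones are pushed toward mid-grey across the whole image — a global contrast change.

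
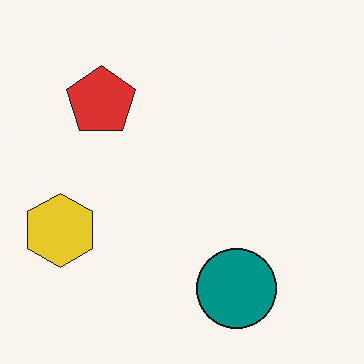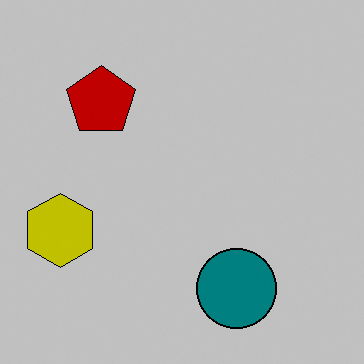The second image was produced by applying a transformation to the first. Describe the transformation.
The transformation is: heavily posterized to just a handful of flat colors.

Each flat color has snapped to a coarser quantized level — most visibly, the near-white background has dropped to a flat grey.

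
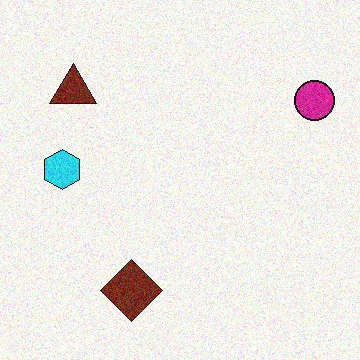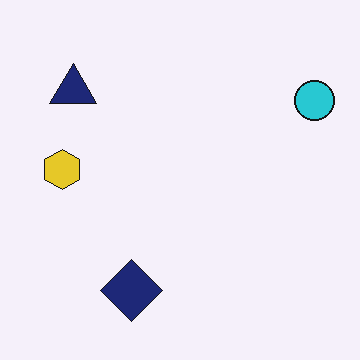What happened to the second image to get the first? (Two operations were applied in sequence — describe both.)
The image was hue-shifted noticeably, then degraded with moderate additive noise.

Every shape's color has rotated by the same amount around the hue wheel — a uniform hue shift. Random speckle covers the whole image, including the flat background.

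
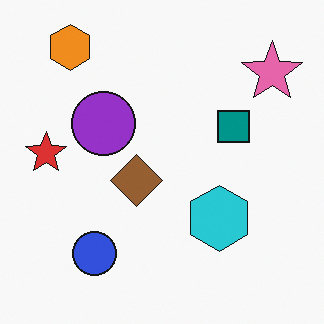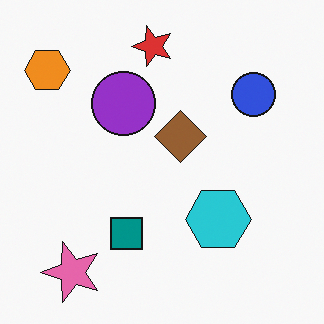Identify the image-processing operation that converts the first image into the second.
The transformation is: transposed (reflected across the top-left ↔ bottom-right diagonal).

Shapes have swapped their row and column positions — what was in the top-right is now in the bottom-left — a diagonal reflection.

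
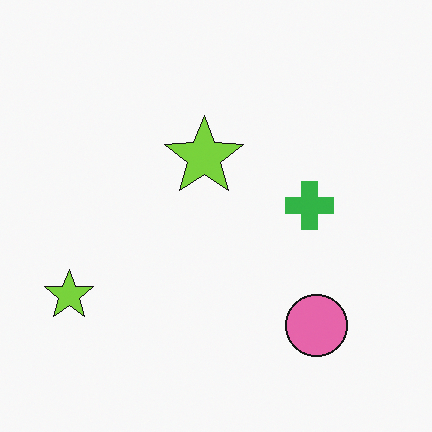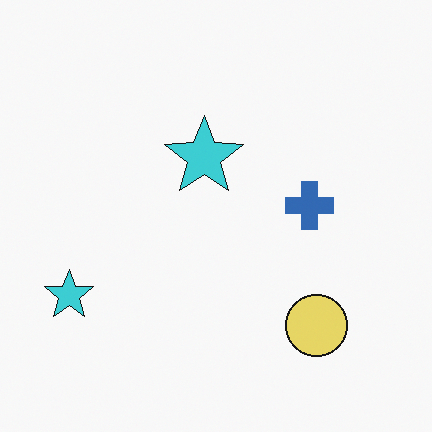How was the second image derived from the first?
Hue-shifted noticeably.

Every shape's color has rotated by the same amount around the hue wheel — a uniform hue shift.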